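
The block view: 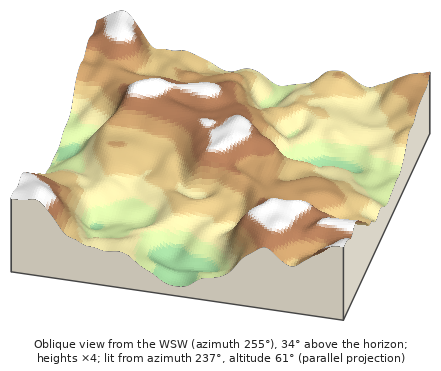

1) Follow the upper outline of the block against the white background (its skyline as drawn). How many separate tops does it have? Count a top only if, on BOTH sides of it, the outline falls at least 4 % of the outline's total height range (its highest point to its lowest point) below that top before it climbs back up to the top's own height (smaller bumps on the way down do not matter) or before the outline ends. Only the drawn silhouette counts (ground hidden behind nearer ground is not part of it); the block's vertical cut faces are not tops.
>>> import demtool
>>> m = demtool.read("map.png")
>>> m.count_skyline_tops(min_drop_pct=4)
2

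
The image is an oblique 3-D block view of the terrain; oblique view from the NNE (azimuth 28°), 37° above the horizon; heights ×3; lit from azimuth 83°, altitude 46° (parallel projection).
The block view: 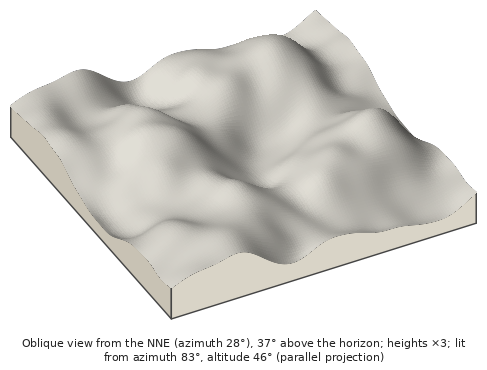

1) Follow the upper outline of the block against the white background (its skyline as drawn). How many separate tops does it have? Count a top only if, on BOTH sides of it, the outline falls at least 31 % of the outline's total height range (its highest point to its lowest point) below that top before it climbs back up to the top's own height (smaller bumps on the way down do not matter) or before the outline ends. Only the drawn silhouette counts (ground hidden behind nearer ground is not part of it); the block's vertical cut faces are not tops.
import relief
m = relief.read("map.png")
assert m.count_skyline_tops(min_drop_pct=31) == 1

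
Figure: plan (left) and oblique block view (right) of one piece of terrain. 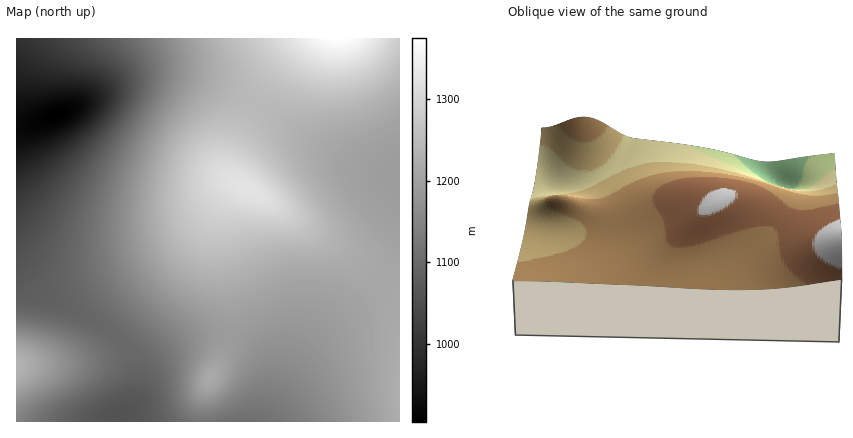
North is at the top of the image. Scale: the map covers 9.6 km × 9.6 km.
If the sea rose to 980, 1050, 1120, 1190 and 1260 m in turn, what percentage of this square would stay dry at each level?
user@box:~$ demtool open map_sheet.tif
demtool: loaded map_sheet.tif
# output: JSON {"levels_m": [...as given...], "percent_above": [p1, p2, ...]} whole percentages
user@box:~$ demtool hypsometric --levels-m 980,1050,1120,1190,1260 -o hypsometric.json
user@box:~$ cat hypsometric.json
{"levels_m": [980, 1050, 1120, 1190, 1260], "percent_above": [96, 90, 73, 51, 13]}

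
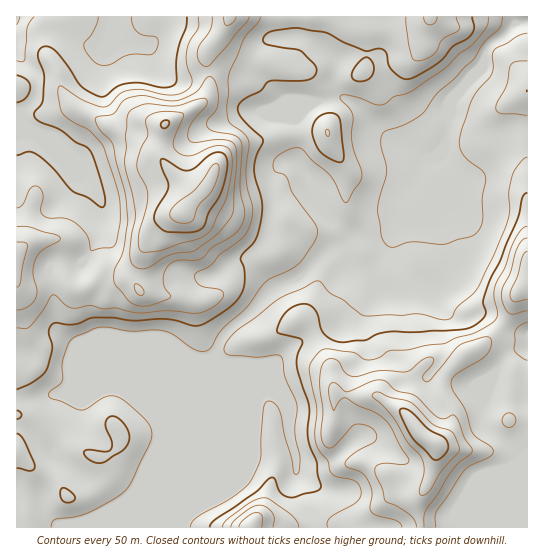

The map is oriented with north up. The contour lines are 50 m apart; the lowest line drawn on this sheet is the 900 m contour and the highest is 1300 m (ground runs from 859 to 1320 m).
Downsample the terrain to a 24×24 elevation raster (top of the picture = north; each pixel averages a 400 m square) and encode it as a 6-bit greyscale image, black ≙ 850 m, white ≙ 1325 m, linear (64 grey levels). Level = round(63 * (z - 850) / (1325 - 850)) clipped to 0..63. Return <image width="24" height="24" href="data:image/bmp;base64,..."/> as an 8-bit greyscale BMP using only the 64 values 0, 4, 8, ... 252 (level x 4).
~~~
<image width="24" height="24" href="data:image/bmp;base64,Qk12BgAAAAAAADYEAAAoAAAAGAAAABgAAAABAAgAAAAAAEACAAATCwAAEwsAAAABAAAAAAAAAAAAAAEBAQACAgIAAwMDAAQEBAAFBQUABgYGAAcHBwAICAgACQkJAAoKCgALCwsADAwMAA0NDQAODg4ADw8PABAQEAAREREAEhISABMTEwAUFBQAFRUVABYWFgAXFxcAGBgYABkZGQAaGhoAGxsbABwcHAAdHR0AHh4eAB8fHwAgICAAISEhACIiIgAjIyMAJCQkACUlJQAmJiYAJycnACgoKAApKSkAKioqACsrKwAsLCwALS0tAC4uLgAvLy8AMDAwADExMQAyMjIAMzMzADQ0NAA1NTUANjY2ADc3NwA4ODgAOTk5ADo6OgA7OzsAPDw8AD09PQA+Pj4APz8/AEBAQABBQUEAQkJCAENDQwBEREQARUVFAEZGRgBHR0cASEhIAElJSQBKSkoAS0tLAExMTABNTU0ATk5OAE9PTwBQUFAAUVFRAFJSUgBTU1MAVFRUAFVVVQBWVlYAV1dXAFhYWABZWVkAWlpaAFtbWwBcXFwAXV1dAF5eXgBfX18AYGBgAGFhYQBiYmIAY2NjAGRkZABlZWUAZmZmAGdnZwBoaGgAaWlpAGpqagBra2sAbGxsAG1tbQBubm4Ab29vAHBwcABxcXEAcnJyAHNzcwB0dHQAdXV1AHZ2dgB3d3cAeHh4AHl5eQB6enoAe3t7AHx8fAB9fX0Afn5+AH9/fwCAgIAAgYGBAIKCggCDg4MAhISEAIWFhQCGhoYAh4eHAIiIiACJiYkAioqKAIuLiwCMjIwAjY2NAI6OjgCPj48AkJCQAJGRkQCSkpIAk5OTAJSUlACVlZUAlpaWAJeXlwCYmJgAmZmZAJqamgCbm5sAnJycAJ2dnQCenp4An5+fAKCgoAChoaEAoqKiAKOjowCkpKQApaWlAKampgCnp6cAqKioAKmpqQCqqqoAq6urAKysrACtra0Arq6uAK+vrwCwsLAAsbGxALKysgCzs7MAtLS0ALW1tQC2trYAt7e3ALi4uAC5ubkAurq6ALu7uwC8vLwAvb29AL6+vgC/v78AwMDAAMHBwQDCwsIAw8PDAMTExADFxcUAxsbGAMfHxwDIyMgAycnJAMrKygDLy8sAzMzMAM3NzQDOzs4Az8/PANDQ0ADR0dEA0tLSANPT0wDU1NQA1dXVANbW1gDX19cA2NjYANnZ2QDa2toA29vbANzc3ADd3d0A3t7eAN/f3wDg4OAA4eHhAOLi4gDj4+MA5OTkAOXl5QDm5uYA5+fnAOjo6ADp6ekA6urqAOvr6wDs7OwA7e3tAO7u7gDv7+8A8PDwAPHx8QDy8vIA8/PzAPT09AD19fUA9vb2APf39wD4+PgA+fn5APr6+gD7+/sA/Pz8AP39/QD+/v4A////AEg8ODQ0NDQ0OFCInHhkaHB8iJyQeHh4eERAUEQ8NDQ0NDREZFRQWGB8oLCogHh4eExIREhIODQ0NDQ0QEQ8XHSMpKi8mHx4eFBERFBQRDQ0NDQ0ODxAcICMlKzYwJSAeExEQEhQSDQ0NDQ0ODhIjIiEmNTUtIR8gEw8ODxIODQ0NDQ0NDREjJicvMygmHh4gEw8NDQ0NDQ0NDQ0NDRQkJysqJiMhHB0eFhMNDQ0NDQ0NDQ0NDhciIB8gISEiIB0dFxUODQ0NDQ0ODQ8RERUZFxcZGhwfIx8aGxUTEBARERIUEA4QFRYTDxARERERFhwcIhsbGxwgIB4dGRENEBMQDQsKCgkLERsmJR0eHyEnJB8bGRUODAwNCwkICAgICxooJh0cHB8oKSMgGRQTEQ0LCQgICAcHCBEkJiIfGhopMTEtJBsTEw8LCQgGBwYHBwwcHhwaFhcmNDs5LSMVEg8LCwgGBgYGBgkUGhkVFBcnMjk8NCMUDwwKDQkGBgYGBgkRFxYTExorMjY5OSIRDQoMEAsGBQUGBgkPFBMTFB8sMzAwNSQSDQ0UEgkGBQUGCAkMExMVGiQqMS8mIxwTEREZEQgGBgYGCAoLExYcHiAoLS0oHxQPDw8TDwsKCAYFCAwOFBYaFBUbGRkhIBcTEREQDxEPDggFBgsRERYUDw4PDxQeHxgWFhUSEhQUFxIKBQgPDhQPDQ0NDRMgIxsVFBMRExQWGxwTCgYKDA8ODQ0NDhAaJSIYFRUWFxcYHCAbEwgDA=="/>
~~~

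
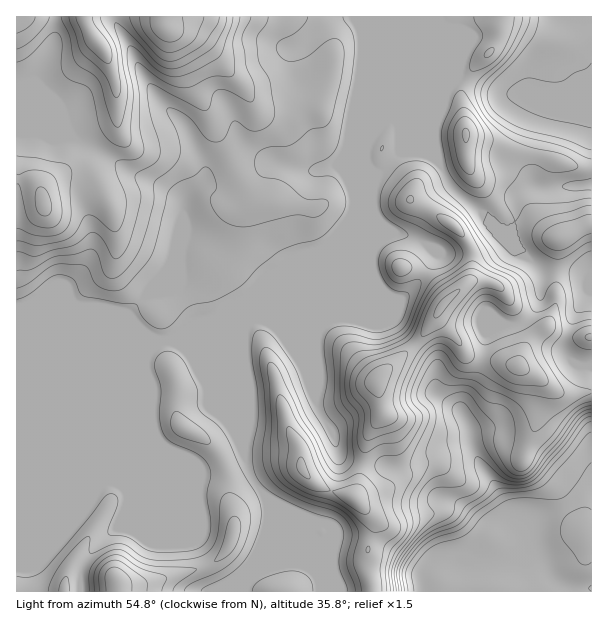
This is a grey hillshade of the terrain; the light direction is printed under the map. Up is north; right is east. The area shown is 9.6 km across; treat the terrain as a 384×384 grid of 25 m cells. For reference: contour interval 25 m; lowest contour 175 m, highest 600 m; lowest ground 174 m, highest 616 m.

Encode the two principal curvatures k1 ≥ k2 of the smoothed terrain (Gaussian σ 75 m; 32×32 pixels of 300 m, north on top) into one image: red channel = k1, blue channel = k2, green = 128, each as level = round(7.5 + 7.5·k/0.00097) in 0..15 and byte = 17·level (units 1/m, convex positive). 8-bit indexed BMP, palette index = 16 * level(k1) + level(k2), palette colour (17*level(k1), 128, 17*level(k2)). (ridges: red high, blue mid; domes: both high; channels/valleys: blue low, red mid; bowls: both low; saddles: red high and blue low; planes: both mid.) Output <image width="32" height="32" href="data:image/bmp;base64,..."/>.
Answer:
<image width="32" height="32" href="data:image/bmp;base64,Qk02CAAAAAAAADYEAAAoAAAAIAAAACAAAAABAAgAAAAAAAAEAAATCwAAEwsAAAABAAAAAAAAAIAAABGAAAAigAAAM4AAAESAAABVgAAAZoAAAHeAAACIgAAAmYAAAKqAAAC7gAAAzIAAAN2AAADugAAA/4AAAACAEQARgBEAIoARADOAEQBEgBEAVYARAGaAEQB3gBEAiIARAJmAEQCqgBEAu4ARAMyAEQDdgBEA7oARAP+AEQAAgCIAEYAiACKAIgAzgCIARIAiAFWAIgBmgCIAd4AiAIiAIgCZgCIAqoAiALuAIgDMgCIA3YAiAO6AIgD/gCIAAIAzABGAMwAigDMAM4AzAESAMwBVgDMAZoAzAHeAMwCIgDMAmYAzAKqAMwC7gDMAzIAzAN2AMwDugDMA/4AzAACARAARgEQAIoBEADOARABEgEQAVYBEAGaARAB3gEQAiIBEAJmARACqgEQAu4BEAMyARADdgEQA7oBEAP+ARAAAgFUAEYBVACKAVQAzgFUARIBVAFWAVQBmgFUAd4BVAIiAVQCZgFUAqoBVALuAVQDMgFUA3YBVAO6AVQD/gFUAAIBmABGAZgAigGYAM4BmAESAZgBVgGYAZoBmAHeAZgCIgGYAmYBmAKqAZgC7gGYAzIBmAN2AZgDugGYA/4BmAACAdwARgHcAIoB3ADOAdwBEgHcAVYB3AGaAdwB3gHcAiIB3AJmAdwCqgHcAu4B3AMyAdwDdgHcA7oB3AP+AdwAAgIgAEYCIACKAiAAzgIgARICIAFWAiABmgIgAd4CIAIiAiACZgIgAqoCIALuAiADMgIgA3YCIAO6AiAD/gIgAAICZABGAmQAigJkAM4CZAESAmQBVgJkAZoCZAHeAmQCIgJkAmYCZAKqAmQC7gJkAzICZAN2AmQDugJkA/4CZAACAqgARgKoAIoCqADOAqgBEgKoAVYCqAGaAqgB3gKoAiICqAJmAqgCqgKoAu4CqAMyAqgDdgKoA7oCqAP+AqgAAgLsAEYC7ACKAuwAzgLsARIC7AFWAuwBmgLsAd4C7AIiAuwCZgLsAqoC7ALuAuwDMgLsA3YC7AO6AuwD/gLsAAIDMABGAzAAigMwAM4DMAESAzABVgMwAZoDMAHeAzACIgMwAmYDMAKqAzAC7gMwAzIDMAN2AzADugMwA/4DMAACA3QARgN0AIoDdADOA3QBEgN0AVYDdAGaA3QB3gN0AiIDdAJmA3QCqgN0Au4DdAMyA3QDdgN0A7oDdAP+A3QAAgO4AEYDuACKA7gAzgO4ARIDuAFWA7gBmgO4Ad4DuAIiA7gCZgO4AqoDuALuA7gDMgO4A3YDuAO6A7gD/gO4AAID/ABGA/wAigP8AM4D/AESA/wBVgP8AZoD/AHeA/wCIgP8AmYD/AKqA/wC7gP8AzID/AN2A/wDugP8A/4D/AJaV2IC26bjHxaODg4aWqKiGdnL3+IByiIeHiIeHh4aFdnS3s8T8p5W25vbXg4aGhoeFtuf0UGCGd3eHh4d2h5h3h4PHkMSSY3Nzc/e3hIeHh4WU6OXWYGCEhoiHh4aImId3hpTGc4V3d3dzx9iDh3eHdGHUyfr0tLSChod3hoiYh4d3dqaWh3eHh4S3yJR2g4BxxfenlZTX14RydHV2hpeHh3d3hpeHh4eHhbeXg5Gk6PT5uKamZGSm2aOAkJSGhoeHh4eHh4d3d3d1poWStur4kpS1dba2preVsPn5kHR3d4eHh4eHd4eHdIW3dJSX6NdgkdRkpYSYl4G1yPmkgXWHh4eHh4eHh5TH2JaFg6f3tnCU+Ia3hIWGgqeG1/ilcYeHh3eHh4eFt8iGhXdy1/ZxcmPW6unYpYNzlXWnx+ZAh4eHh3eHh4WnlnV3d3L4tnGjprXmpHOiUoWWdZWW6POHh4eHh3d3daeXhod3gveEdHK529imU5OVlZaot+fGtoeHh4eHh4eGuIZ3h4a1+IN2g8bJ+ed0YcjFxtrZp2J0d3eHh4d3h4aWhod3hsalhYal17Sl9vRw98SVqMaDcraHd4d3h3eHhod3d4eHpYWHh6SkcmBx9tbVY3WDtfnB+YeHh4d3hoaYmIeHh4eHh4eHh4Z3d2DH+aVRc8Wx1pOClIV3hZWWlYaHh4eHhod3d4eHd4eFcJD5+KO0+YOUx3SnhGR1p7iGhYeHiIiIdneHd3eHhrPpwKLn+PfXo4S0dYWmdZSFyJiGhYeIh4eHd3eHh4eGxeqlUnDzc3GBk6RkhaenpnTHmIeFd4eHh4eHh4aGh4eEkoFx5PaBdaTa6qWkusiVhciHh3V2h4iIh4eHmIaGh4ODpff5gXSGlae46JTZp4SnuZeIdXWYh4eYmJeoqYWGtOvn1pGApYWWhoWnpcmWhaeYhoV2dYaHh4eYh4aXhYeTyNlzgNe2hXWDcoGml6aXmIWEhpeXdoeXdoaFdYWHh4WUxpDG94SGhqfI13aFhoaFlcinl4aGl4d2doiHh4eHmIaFgujXc7fH2LiFd4d3hobIpoaHhJeXhpeXh4eXhYeHh4eS6vrUpoWEhHV3d3d3heeWdXR0t4aGqJaXmKh0d4eHh4Pm52JzdXaHh3eHhnZ1+KZyhKaWdaenhoaHuISHd3d3h8XDQnZ3h4eHhoaWhnX3k4C2loaWx5eGhoe3hYd3h4eHhtRyc3eHh4eVhZWmt/dwlciXhraXdnaGl7iWhneHh3eH1vmSdIeHh6h0Yqf5tIC4yqmopXV2dnWFqKaGh4d3d3d098eDloeHqLah6MWAtcm4mKi5lJaWmIaWhYeHh4eHh4anyKWFd4c="/>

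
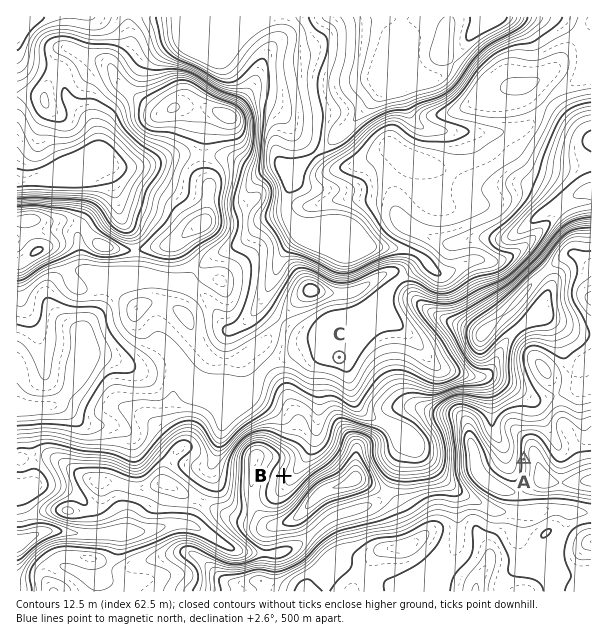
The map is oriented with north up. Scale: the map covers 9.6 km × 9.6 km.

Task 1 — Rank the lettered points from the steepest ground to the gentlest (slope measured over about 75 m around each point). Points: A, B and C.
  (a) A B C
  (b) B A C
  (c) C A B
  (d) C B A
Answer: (a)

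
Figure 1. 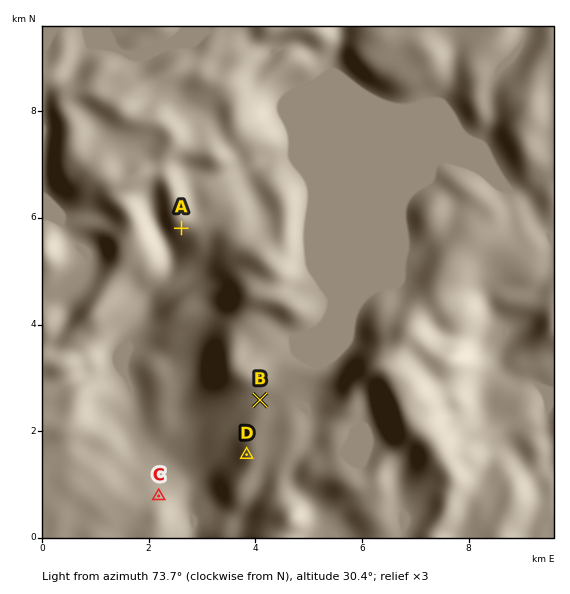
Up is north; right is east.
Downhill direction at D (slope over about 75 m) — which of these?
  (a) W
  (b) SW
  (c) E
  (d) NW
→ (a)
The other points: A S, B S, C NE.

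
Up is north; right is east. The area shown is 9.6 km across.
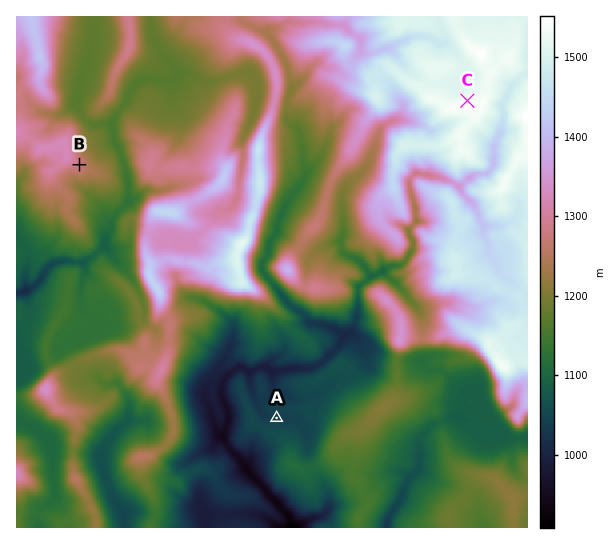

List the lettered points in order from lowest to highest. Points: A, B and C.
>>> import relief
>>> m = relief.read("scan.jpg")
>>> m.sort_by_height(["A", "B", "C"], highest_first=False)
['A', 'B', 'C']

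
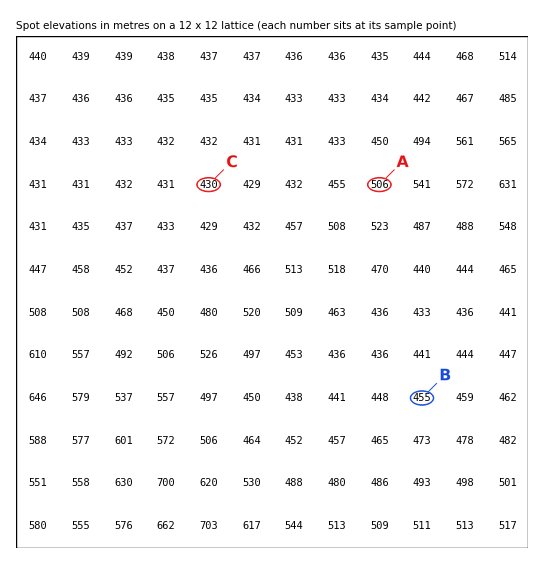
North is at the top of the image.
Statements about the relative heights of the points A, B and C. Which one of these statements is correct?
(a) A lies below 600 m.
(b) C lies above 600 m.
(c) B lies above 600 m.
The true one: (a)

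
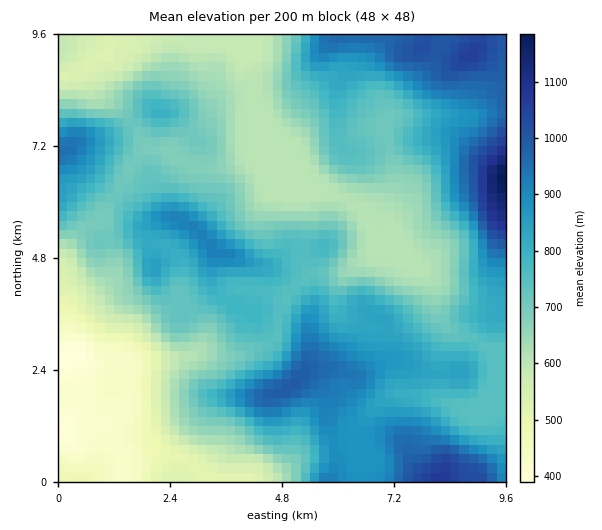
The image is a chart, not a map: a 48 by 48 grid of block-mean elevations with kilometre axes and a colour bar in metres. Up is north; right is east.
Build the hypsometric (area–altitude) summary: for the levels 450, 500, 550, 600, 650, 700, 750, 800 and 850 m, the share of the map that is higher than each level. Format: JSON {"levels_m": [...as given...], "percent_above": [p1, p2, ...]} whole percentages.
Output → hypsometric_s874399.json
{"levels_m": [450, 500, 550, 600, 650, 700, 750, 800, 850], "percent_above": [95, 92, 89, 84, 70, 60, 46, 34, 23]}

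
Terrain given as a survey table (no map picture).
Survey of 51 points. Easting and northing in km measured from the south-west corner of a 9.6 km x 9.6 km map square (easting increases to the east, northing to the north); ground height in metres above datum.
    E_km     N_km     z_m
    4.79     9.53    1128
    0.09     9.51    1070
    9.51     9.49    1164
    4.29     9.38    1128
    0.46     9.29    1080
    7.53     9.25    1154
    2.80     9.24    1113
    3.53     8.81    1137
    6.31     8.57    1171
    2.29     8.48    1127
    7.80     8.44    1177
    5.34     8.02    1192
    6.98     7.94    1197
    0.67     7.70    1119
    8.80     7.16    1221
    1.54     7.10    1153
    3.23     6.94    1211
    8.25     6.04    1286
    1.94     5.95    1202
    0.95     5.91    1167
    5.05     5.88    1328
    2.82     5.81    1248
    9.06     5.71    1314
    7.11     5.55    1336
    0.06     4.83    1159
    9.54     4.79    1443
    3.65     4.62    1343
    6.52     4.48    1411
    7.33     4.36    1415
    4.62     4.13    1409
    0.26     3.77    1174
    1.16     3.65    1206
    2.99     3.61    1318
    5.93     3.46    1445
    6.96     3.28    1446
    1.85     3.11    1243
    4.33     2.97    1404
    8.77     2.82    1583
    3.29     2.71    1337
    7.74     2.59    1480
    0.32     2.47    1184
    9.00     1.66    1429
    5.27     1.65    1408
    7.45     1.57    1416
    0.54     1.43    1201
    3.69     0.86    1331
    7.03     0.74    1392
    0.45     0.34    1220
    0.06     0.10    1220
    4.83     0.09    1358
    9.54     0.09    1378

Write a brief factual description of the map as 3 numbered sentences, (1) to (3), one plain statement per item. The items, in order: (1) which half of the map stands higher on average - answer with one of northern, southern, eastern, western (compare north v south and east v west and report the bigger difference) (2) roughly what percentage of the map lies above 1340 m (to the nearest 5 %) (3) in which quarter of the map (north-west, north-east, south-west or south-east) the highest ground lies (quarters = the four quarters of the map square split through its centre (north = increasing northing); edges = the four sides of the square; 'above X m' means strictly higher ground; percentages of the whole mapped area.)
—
(1) Taken as a whole, the southern half is higher than the northern.
(2) Ground above 1340 m makes up about 35 % of the sheet.
(3) The highest point lies in the south-east quarter of the map.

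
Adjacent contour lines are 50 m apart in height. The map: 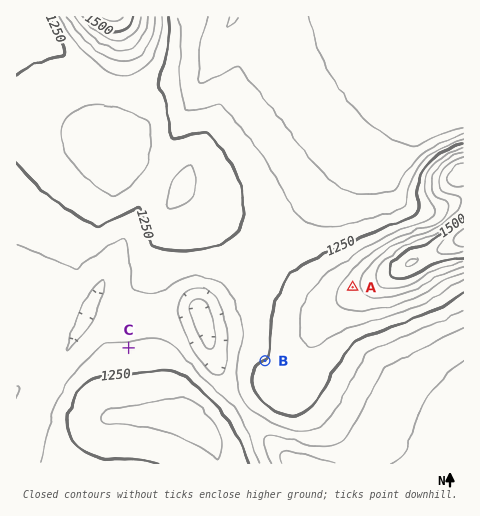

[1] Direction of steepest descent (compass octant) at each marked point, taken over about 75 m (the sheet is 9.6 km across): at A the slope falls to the W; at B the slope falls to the NW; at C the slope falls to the N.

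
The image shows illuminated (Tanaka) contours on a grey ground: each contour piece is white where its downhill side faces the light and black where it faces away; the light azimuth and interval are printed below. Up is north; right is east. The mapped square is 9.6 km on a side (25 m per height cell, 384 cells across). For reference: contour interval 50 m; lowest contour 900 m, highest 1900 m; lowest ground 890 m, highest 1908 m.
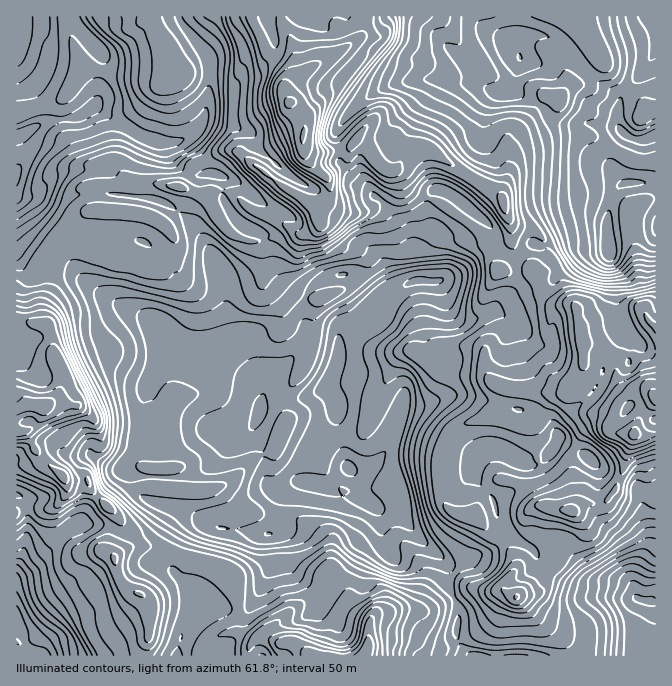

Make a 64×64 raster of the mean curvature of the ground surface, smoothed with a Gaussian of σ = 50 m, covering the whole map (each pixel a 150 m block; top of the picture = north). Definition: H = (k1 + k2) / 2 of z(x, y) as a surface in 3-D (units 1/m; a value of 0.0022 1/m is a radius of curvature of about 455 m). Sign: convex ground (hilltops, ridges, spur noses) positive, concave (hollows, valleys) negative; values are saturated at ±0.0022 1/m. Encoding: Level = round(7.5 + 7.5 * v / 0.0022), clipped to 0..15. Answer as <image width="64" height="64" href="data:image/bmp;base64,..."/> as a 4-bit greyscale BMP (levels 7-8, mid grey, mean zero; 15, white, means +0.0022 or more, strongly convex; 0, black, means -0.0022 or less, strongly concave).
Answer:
<image width="64" height="64" href="data:image/bmp;base64,Qk12CAAAAAAAAHYAAAAoAAAAQAAAAEAAAAABAAQAAAAAAAAIAAATCwAAEwsAABAAAAAAAAAAAAAAABEREQAiIiIAMzMzAERERABVVVUAZmZmAHd3dwCIiIgAmZmZAKqqqgC7u7sAzMzMAN3d3QDu7u4A////AIhEeFinaKx0SalTrSjIzJhE34Zkh5pVeYd3iJiJqFZ3hmZkfJhmz4U3q4R/rP/ZZAGfeJaIZmu7qZmqqImoVWdkZka7h3aPhjV6u3n3aJVFIp9XVXlyOpmoeJmYiblleEaIeaiHdo+GVGZ4U5yjBEhUr3l1i5QHiXZomIiKuneZWJmJh2d3jqZ0ZlaDV85zSIaP7ci9tgV3aKlnh4mpZod5qYiIZpq+p3R3aLRFi7dGl0nMuaq1R5mv+5hkRVQyI3mpiJhWzvyXZHd5tUaHiHWJQ6uHiVC8z/z8u2Voh3NmZ4iHh0j4d2ZlZou4RnVZl4qKyGioVNuJ6lh6ZERWY3hWaKlkPMI1VHiJzclkZWrMqZljE3hzdCNvlGrIVURDeWmHqpifw0VmnN3LqZqYeL64djE4qDN0Q0q1WauIhlRpV5aMrP7ZiKu7qpiHeql2nYNGRIuBKZQji4Rol6qYd1c0l1h62WiZqodmVVMiNFVqhHhXuBOoVYuFNohlnMl4ZTKHUzNVaKmYZCEjRDNFZ4ynl2mCOYVoy0OWZTSbh4hlc6hTMifcl2ZlRGiZmHmqqoeXV1Jpit3XN9h2a8dZd2en77MSz+llREVneJqpmphmZmRXY3rfyrRH3d3/15uHaDRG+jT/dBE1Z4d3eIZWZmVmVXhii+dYs1Z8+4uavpZII0Cvb3VUe8ze/bl1RWZmZpmImDSLxlhlhlVXdphf4Td4h/6PQjV3ZWZ5vLZHdEVpl3iHJpu3dlzLqYZ5mDnxSLu++o8wFoiJl0NpykeGZ5kxWIVIm8d1W7hDSImUE/dIaMtUNEQnmImqhlabiad4qTN3dHmb13ZnZFdTrEAUuUUdw0Yi60Z3d3iHdmiKtmeJZ5djeZrHdmZVd3NbIUR9hngzq1HbVXeJhmZ3VmnIZniJuWNZmclnVFZ4lQWFq6/s/2M2aPhlZoiGVnh1aMp2d3i6dCiZvpd3iqqjBpn/v+sAuXVO93VneIZWeYVHvJh2Z6uVF4ibzcqqmrRpiLo4oLr9vP63dWd4iHZ4lkaaqXZWmqcVdWeIqXU0VIiLnGNmrO26+XdkZ4mZmYeHV5ZWdlaKqCOFM0VlVmeKylN8tFy4R7fHZlRniImZmGdmmmNHd3mpMplkRXvcyqq5gzm7nWQjnZZWZVaIiIiId3Rr1zWHZ5kymph4zbmIeauWJ4rcVlbtdVZ3ZXh3Z4d4dljcVHhleVWqmGfKdlWIWrkoYIdHe/lUV5mGd2Z4h3d3ZZ2DV3eKmsl1VthXd4VH2UeRhVaP50RomoZmeIiIh4iFbJRHiKzfpnd32Vd3dEfYipg0U0ymRXiahVeIiId3eadspEiHiZuZu6rKZnV1StinRCRmjqZGeJhlV3d3ZlRYuWujSHVFeYh2VpqGU6hLuYRDar7ftld3dmRWd3d3ZlaYR4M3ZVR6mGRFV3VVlzuqd0XOh7yGl3ZVVEZ4iIeJmHhopkZWdnmYU2qDV3aZfbl5WftWqHiGVVVWeImYdoq5h3ntl1NXaZhka+dXd4nf3Zmd/kaJh1VVVniZqqhmirmHVp39lSRGh2VY2lVolYy7mZd5Y1eERVZoq7q5l1Z5mIdUM1nJUzASEkWdl2mjeGZmZXV4ZpVXi7u6mKh1RXeHd3UyAXuWZDQhI2/4fLmnVUNKtmqmiJuqqJdnqGM2eIdotmeIiYm6mHVTfJR8nLVFEEqmaMpniHd3hmi5UTiZhlm3hnqmabu7qaqmSHRcckgQaYSHnJZmZnZVa8dCfNynW+u3QTaHdWiaqJp8YZxlijGahIeKyYiHZVWehUXecyR9q/2UNYh2h1Zpsz6Y6VeZMqqVh3iah3ZnnPpWWvUVnLML+sqneGZ2Wbogr5iWZ4cyupZ3V5q83v/8dFVekZ62AGu4y9yGd1Wsghb+VnVneGK7qEU2mHiGUyECNas29yJZ/8ymUza5abYSevxWdmd5g6vMeVSchlVmZp3+zZtwOP+gHmRQSLpSISjd7GZ3dnmVV3hqpGq8uYm87+Q2MBSv8gLPQkKsqlElr/ucd4h2eIYyI0e5d2VnmYiFaEATffwAjftFJ//aho39hFuneHZndnmZZYqrzMu6mGSf+VbfkBr/cBov1ZmJ36REapiIdmZmm7qVZndnm7l1NEZ77/UUaf3Kjmtliq3oQ0WImYh2Zni7iWd4mGVolhAiEUispUiI/UBvxliJvJdUVpmZiYZ5qmICEVmpiIdRN3hzBGgzJ4juUAr6WKeIiIhoqql4dnmVBZO1IjI3hkeYeIgyamdGqa+TA8+mh3eIiIi8umVjNoU9/M25lzI3mYeId0F7eIbsrcYgTPt1ZniHZoqYRthohTm7d5q7hDVoibqHQWtXie7Gq2MTrJd3iIdkNEWK+UWHOZiGaKqWRGm9u6lhe1eL+oVJtkMTV4d3ZlMyasvKmpVHmYlXmph3iqqZ3HJrVVn6d1SbVVQyNEZ2eZaalXumWYRYWHaJmYZomYetgWqFZaurp1ulV4iIiHe7lkZUiTS9pTVmlXmpY1iJmJpSR6S2WorMlspUVomHWbllJmekSdyXVXaWeqYSV4mZpkRFpeY6eazreqZFiFR6l1VJmmOLuod2dpaMgCeHiZqDRUeG5Ux3dp7Z7HeGN5h2VViFR7qZd3dnhasjrMqIqUNnWmu0m2VENaq/ZWRqhmVVVEWLqJhmd1hmtzq4iZqlNphbf3THZmmlmlx0d5l2Z4d3ial4qGZn"/>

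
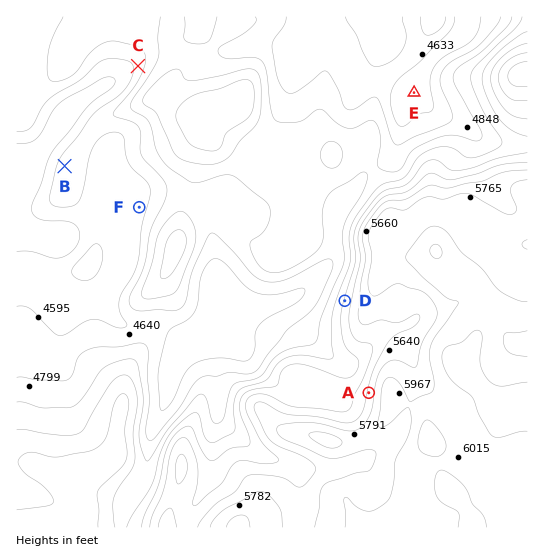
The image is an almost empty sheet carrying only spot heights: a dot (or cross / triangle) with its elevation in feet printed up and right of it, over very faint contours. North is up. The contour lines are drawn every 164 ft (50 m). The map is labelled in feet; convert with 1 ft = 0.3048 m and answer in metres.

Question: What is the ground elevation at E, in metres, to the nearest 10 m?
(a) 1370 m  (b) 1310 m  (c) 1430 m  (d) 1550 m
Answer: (a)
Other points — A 1710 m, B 1430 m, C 1420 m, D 1610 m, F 1380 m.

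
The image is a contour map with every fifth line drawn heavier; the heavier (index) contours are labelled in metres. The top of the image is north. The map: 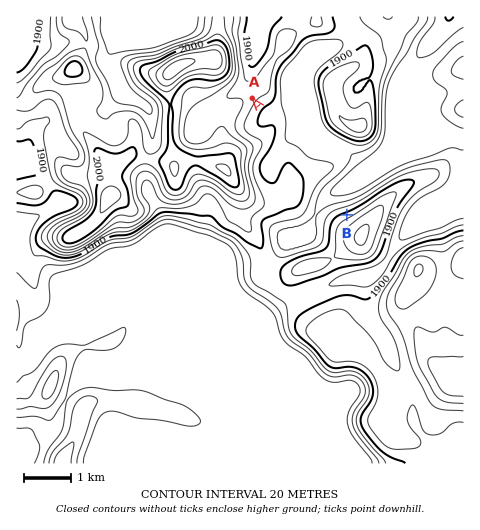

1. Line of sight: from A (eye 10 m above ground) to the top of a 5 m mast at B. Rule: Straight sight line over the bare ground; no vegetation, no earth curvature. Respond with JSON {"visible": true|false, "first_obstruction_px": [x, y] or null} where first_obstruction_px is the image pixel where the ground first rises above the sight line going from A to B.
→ {"visible": true, "first_obstruction_px": null}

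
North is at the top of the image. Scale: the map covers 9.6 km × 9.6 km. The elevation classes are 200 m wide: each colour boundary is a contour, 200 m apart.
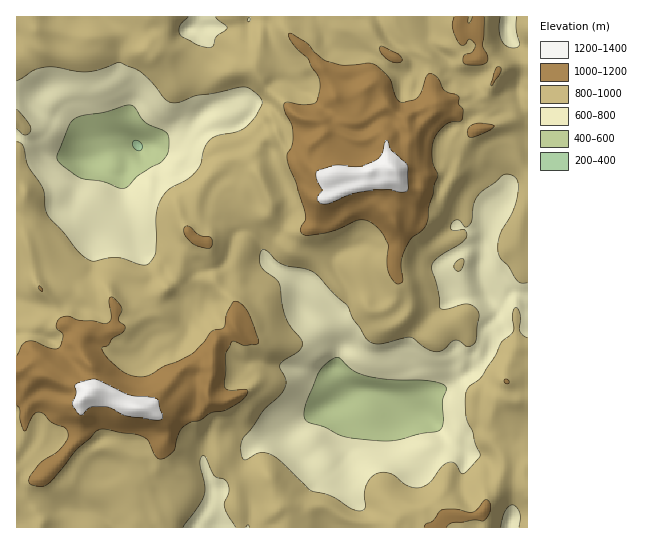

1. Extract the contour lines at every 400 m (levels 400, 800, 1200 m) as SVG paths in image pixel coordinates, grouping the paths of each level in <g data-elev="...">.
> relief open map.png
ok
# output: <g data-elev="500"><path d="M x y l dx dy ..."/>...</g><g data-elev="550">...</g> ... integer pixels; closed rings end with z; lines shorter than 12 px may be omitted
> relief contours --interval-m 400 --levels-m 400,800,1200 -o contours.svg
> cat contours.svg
<g data-elev="400"><path d="M137 150l-5-5 1-3 2-2 5 2 2 4-1 4z"/></g><g data-elev="800"><path d="M183 527l16-21 5-11 1-10-5-22 1-5 2-3 3 3 8 17 3 3 7 1 4 4 1 8-5 15 3 8 9 13"/><path d="M501 527l4-15 4-6 4-1 4 2 3 6-1 14"/><path d="M527 338l-4-3-3-4 0-16-2-6-3-2-3 8 1 16-11 11-7 14-13 21-12 9-4 5-1 11 1 16 7 13 2 12 5 12-17 19-2-1-6-10-6-1-7 4-13 17-7 4-5 1-11-3-15-11-6-2-7 1-7 5-5 8-2 8 1 15-7 2-8-3-19-12-21-6-28-28-11-7-10-2-15 7-3-1-1-2-1-11 2-8 10-11 11-17 15-14 6-9 1-8-6-10 0-4 4-4 15-10 3-6-1-6-11-13-5-9-6-34-4-5-11-8-3-4-2-8 3-8 5 1 9 10 6 3 25 5 10 6 16 17 14 14 6 13 13 19 5 5 11 1 28-7 4 2 12 9 8 3 8 0 9-9 4-2 4 1 7 5 4 0 4-2 2-5 3-22-1-6-5-5-6-2-20 5-6 0-4-22-5-21 6-9 21-13 7-6 1-4-2-4-14 0 0-4 2-4 5-2 7 7 4-1 3-5 2-18 4-8 24-20 7-1 5 2 3 3 1 6 0 8-5 18-13 24-2 17 3 7 7 7 9 14 4 3 6 0"/><path d="M458 271l3-1 2-4 0-7-4 0-5 6 0 4z"/><path d="M17 129l8 6 4-1 2-4-3-8-11-13"/><path d="M17 81l16-10 10-4 11 0 23 4 10 1 12-2 20-8 22 10 12 11 12 16 5 3 8 1 19-8 46-8 6 1 6 5 6 5 1 4-7 15-10 11-10 4-18 4-7 4-5 7-4 16-5 8-9 8-17 10-7 6-4 8-3 11-1 40-5 8-4 3-7-1-21-6-25 3-12-7-33-39-3-6-2-20-15-23-5-20-2-3-4-1"/><path d="M215 17l11 9 1 3-10 7-4 10-4 2-12-3-16-10-2-4 1-5 8-9"/><path d="M516 17l0 12 3 16-1 2-4 1-8-2-5-7-2-10 1-12"/></g><g data-elev="1200"><path d="M150 419l9 1 3-2-4-17-1-3-28-3-34-16-16 3-4 4 1 7-4 12 7 10 4-1 4-5 4-2 14 0 5 1 16 8z"/><path d="M321 203l8 1 21-10 24-4 32 2 2-5-1-22-16-15-4-10-2 3-4 12-8 7-14 5-22-2-18 5-3 3 0 4 6 13-4 6-1 3z"/></g>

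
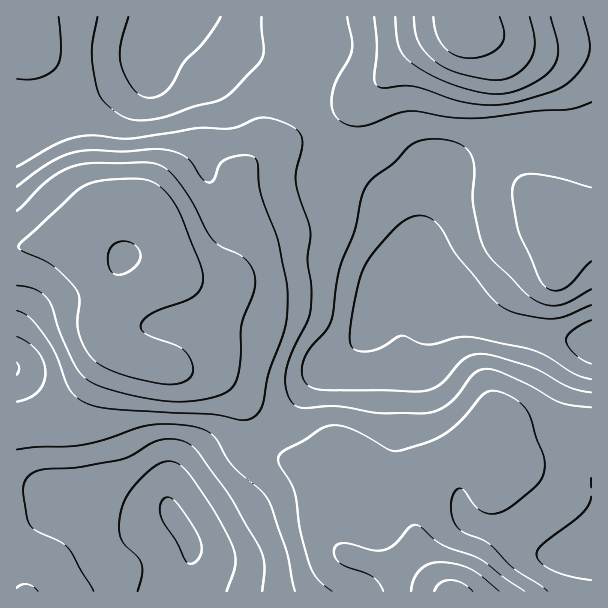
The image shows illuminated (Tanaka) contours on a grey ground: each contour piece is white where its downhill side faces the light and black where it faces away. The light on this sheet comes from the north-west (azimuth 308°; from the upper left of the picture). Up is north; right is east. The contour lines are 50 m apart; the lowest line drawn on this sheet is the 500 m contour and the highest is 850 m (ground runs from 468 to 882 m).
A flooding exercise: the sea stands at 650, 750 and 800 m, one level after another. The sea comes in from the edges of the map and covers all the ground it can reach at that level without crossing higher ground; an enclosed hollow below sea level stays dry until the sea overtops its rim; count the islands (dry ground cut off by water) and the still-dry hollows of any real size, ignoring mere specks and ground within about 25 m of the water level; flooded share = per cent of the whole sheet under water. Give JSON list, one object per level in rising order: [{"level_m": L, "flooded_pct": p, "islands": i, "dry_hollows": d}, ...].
[{"level_m": 650, "flooded_pct": 46, "islands": 0, "dry_hollows": 0}, {"level_m": 750, "flooded_pct": 82, "islands": 0, "dry_hollows": 0}, {"level_m": 800, "flooded_pct": 91, "islands": 0, "dry_hollows": 0}]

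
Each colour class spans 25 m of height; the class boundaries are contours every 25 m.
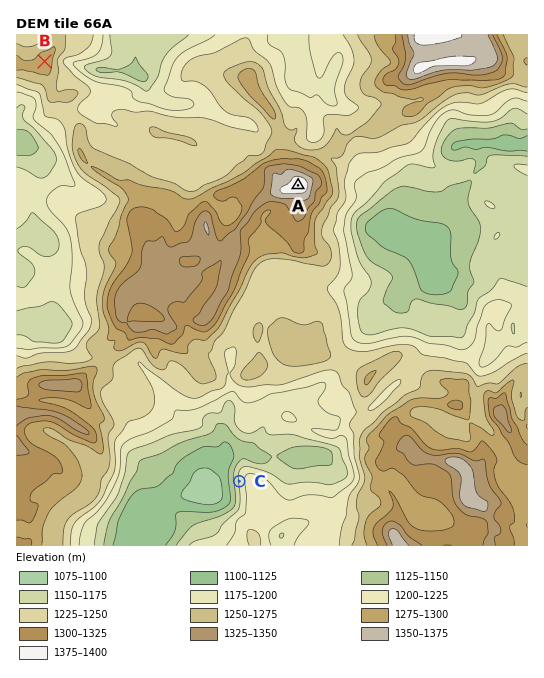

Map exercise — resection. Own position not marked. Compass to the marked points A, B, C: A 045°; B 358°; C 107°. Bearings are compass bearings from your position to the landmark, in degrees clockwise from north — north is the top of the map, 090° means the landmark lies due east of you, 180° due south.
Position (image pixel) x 57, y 426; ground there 1295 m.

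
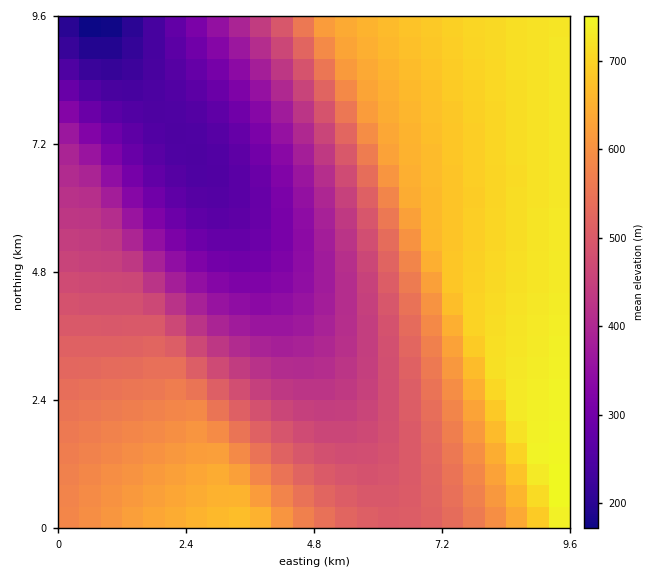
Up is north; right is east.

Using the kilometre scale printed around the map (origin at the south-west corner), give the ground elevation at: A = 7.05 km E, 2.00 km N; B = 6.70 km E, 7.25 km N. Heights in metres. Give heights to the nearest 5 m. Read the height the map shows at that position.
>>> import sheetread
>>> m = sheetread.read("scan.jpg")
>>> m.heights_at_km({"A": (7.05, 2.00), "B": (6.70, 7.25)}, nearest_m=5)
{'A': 540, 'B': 655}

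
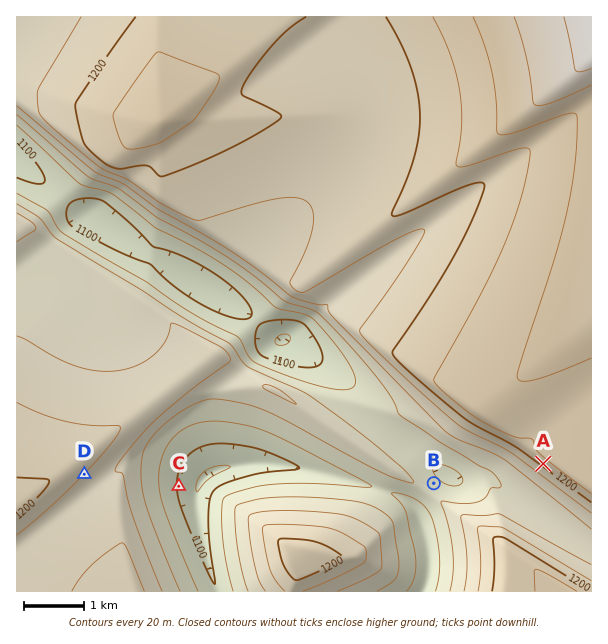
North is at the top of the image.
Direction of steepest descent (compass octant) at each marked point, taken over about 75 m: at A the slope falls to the SW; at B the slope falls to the NE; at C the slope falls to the E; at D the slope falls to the SE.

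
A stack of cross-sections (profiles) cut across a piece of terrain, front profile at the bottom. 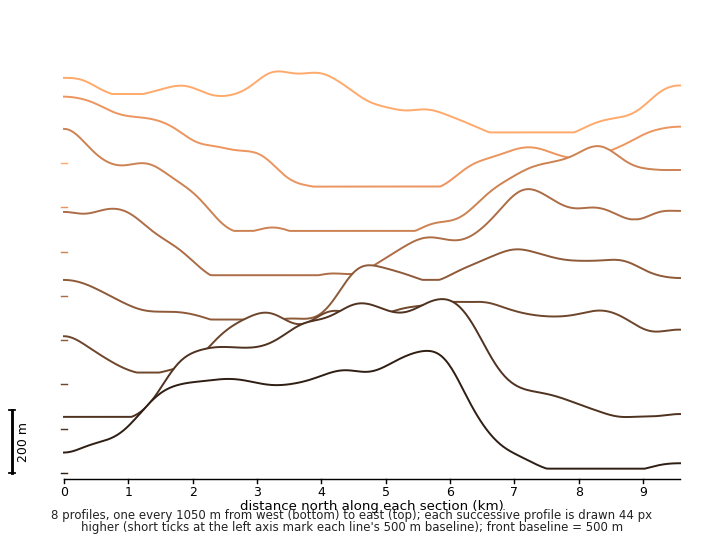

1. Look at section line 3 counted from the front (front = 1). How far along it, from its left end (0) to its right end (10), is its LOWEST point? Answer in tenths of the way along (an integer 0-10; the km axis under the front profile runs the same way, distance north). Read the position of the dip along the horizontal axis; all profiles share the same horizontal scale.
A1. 1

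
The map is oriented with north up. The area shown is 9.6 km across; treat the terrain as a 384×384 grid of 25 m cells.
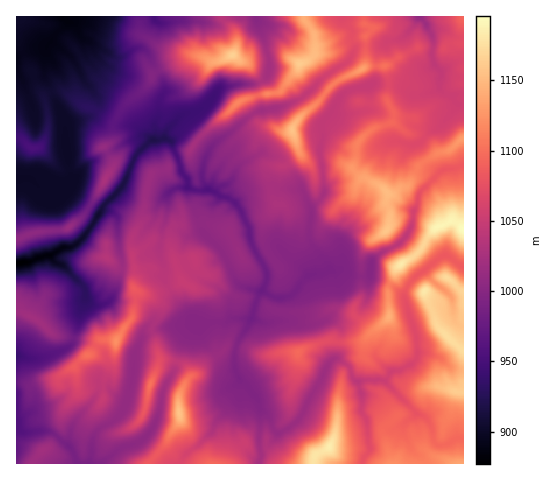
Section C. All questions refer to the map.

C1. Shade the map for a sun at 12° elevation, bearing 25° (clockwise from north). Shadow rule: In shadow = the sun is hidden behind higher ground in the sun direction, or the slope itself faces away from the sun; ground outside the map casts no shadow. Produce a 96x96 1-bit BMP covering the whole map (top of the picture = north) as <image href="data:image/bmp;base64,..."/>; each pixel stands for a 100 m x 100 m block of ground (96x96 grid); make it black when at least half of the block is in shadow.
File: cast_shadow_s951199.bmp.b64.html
<image width="96" height="96" href="data:image/bmp;base64,Qk2+BAAAAAAAAD4AAAAoAAAAYAAAAGAAAAABAAEAAAAAAIAEAAATCwAAEwsAAAIAAAAAAAAA////AAAAAAAAAAAAAAAAAAAAAAAAAAAAAAAAAAAAAAAAAAAAAAAAAAAAAAAAAAAAAAAAAAAAAAAAAAAAAAAAAAAAAAAAAAAAAAAAAAAAAAAAAAAAAAAAAAAAAAAAAAAAAAAAAAAAAAAAAAAAAAAAAAAAAAAAAAAAQAAAAAAAAAAAAAAAQAAAAAAAAAAAAAAAAAAAAAAAAAAAAAAAAAAAAAAAAAAAAAAAAAAAAAAAAAAAAAAAAAAAAAAAAAAAAAAAAAAAAAAAAAAAAAAAAAAAAAAAAAAAAAAAAAAAAAAAAAAAAAAAAAAAAAAAAAAAAAAAAAAAAAAAAAAAAAAAAAAAAAAAAAAAAAAAAAAAAAEAAAAAAAAAAAAAAAAAAAAAAAAAAAAAAAAAABgAAAAAAAAAAAAAABgAAAAAAAAAAAAAAPADAAAAAAAAAAAAAPAAAAAAAAAAAAAAAeAAAAAAAAAAAAAAAcAAAAAAAAAAAAAAAYAAAAAAAAAAAAAAA4AAAAAAAAAAAAAABwAAAAAAAAAAAAAABwAAAAAAAAAAAAAADwAAAAAAAAAAAAAADgAAAAAAAAAAAAAADgAAAAAAAAAAAAAABAAAAAAAAAAAAAAAAAgAAAAAAAAAAAAAgDgABgAAAAAAAAAHgCAADgAAAAAAAAAHgAAADgAAAAAAAAAHAAAAAAAAAAAAAAAzAADAAAAAAAAAAAB4AADgAAAAAAAAAAB8AAbfwAAAAAAAAAB+AAcf4AAAAAAAAAD/AA8f8AAAAAAAAAD/gA8H8AAAAAAAAADDAA4AcAAAAAAAAAAAAAAAAAAAAAAAAAAAAAAAAAAAAAAAADAAAAAAAAAAAAAAACAAAAAAAAAAAAAAAAAAAAAAAAAAAAAAAAAAAAAAAAAAAAAAAAAAAAAAAAAAAAAAAAAAAAAAAAAAAAAAAAAAAAAAAAAAAAAAAAAAAAAAAAAAAgAAAAAAAAAAAAAAAAAAAAAAAAAAAAAACAAACAAAAAAAAAAACAAAHAAAAAAAAAAAGAAAPAAAAAAAAYAAGAAAOAAAAAAAAcAAEAAAeAAAAAAAAMAAEAAB8AAAAAAAAAAAAAAB8AAAAAAAAAAAAAAD8AAAAAAAAAAAAAAD4AAAAAAAAAAAAAADwAAAAAAAAAAAABADAAAAAAAAAAAAABgAAAAAAAAAAAAAABwAAAAAAAAAAAAAAAQAAAAAAAAAAAAAAAAeAAAAAAAAAAAAAAB/gAAAAAAAAAAABoA/wAAAAAAAAAAAB/APwAAAAAAAAAAAB/wAEAAAAAAAAAAAA/+AAAcAAAAAAAAAAf/gAAfAAAAAAAAAQP/wAAHgAAAAAAAAAH/gAABkAAAAAAAAAD/AwAAEAAAAAAAAAh8B4AAAAAAAAAAAAAAAwAAAAAAAAAAAAAAAAAAAAAAAAAAAAAAAAAAAAAAAAAAAAAAAAAAAAAAAAAAAAAAAAAAAAAAAAAAAAAAAAAAAAAAAAAAAAAAAHAAAAAAAAAAAAAAAPAAAAAAAAAAAAAAA+AAAAAAAAAAAAAAAYAAAAAA="/>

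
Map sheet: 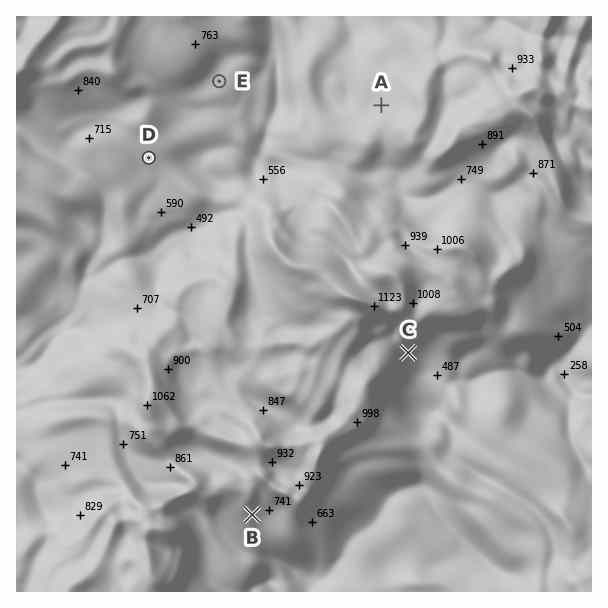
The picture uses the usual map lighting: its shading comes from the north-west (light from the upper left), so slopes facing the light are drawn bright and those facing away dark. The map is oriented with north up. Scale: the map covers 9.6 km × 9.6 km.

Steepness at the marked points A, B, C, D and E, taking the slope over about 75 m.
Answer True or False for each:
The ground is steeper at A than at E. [True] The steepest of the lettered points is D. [False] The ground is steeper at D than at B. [False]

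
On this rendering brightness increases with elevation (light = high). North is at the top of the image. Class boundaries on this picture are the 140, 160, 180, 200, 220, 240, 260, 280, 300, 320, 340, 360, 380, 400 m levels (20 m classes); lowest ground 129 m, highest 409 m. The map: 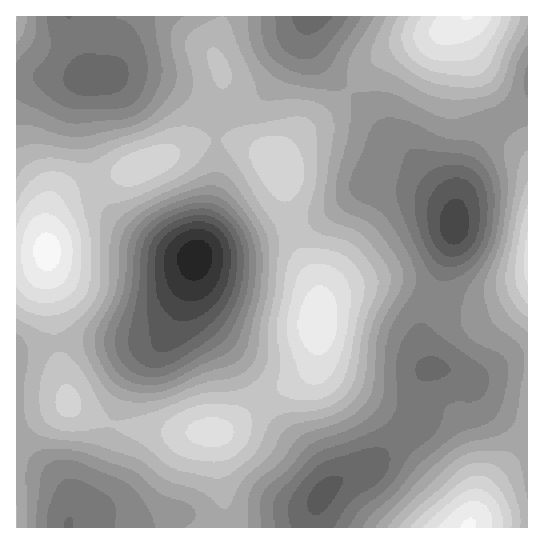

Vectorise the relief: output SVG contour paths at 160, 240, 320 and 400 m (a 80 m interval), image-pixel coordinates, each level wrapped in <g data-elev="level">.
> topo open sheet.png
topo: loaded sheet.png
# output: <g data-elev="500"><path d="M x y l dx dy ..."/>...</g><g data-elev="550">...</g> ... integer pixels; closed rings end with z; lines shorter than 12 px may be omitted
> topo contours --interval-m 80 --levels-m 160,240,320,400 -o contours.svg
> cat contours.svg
<g data-elev="160"><path d="M185 301l-11-7-6-9-4-18 2-16 5-10 10-7 13-5 12 1 9 6 6 10 2 13-2 15-6 12-8 9-10 6z"/></g><g data-elev="240"><path d="M46 527l2-17 7-19 7-10 8-3 7 1 10 4 16 10 8 6 5 11-1 17"/><path d="M275 527l-2-20 3-10 34-38 13-9 27-9 27-12 8-4 6-7 5-8 2-8-2-35 3-19 4-9 7-10 7-5 6-2 61 45 5 10-1 12-5 7-6 5-22 1-8 4-3 4-4 15-4 8-25 21-20 30-8 9-22 16-12 18"/><path d="M145 377l-11-4-9-7-7-11-3-12 2-13 13-39 4-40 3-12 5-8 7-7 20-13 28-8 9-1 9 2 11 7 10 10 8 12 4 12 2 14-1 20-3 16-6 16-11 24-12 12-47 26-13 4z"/><path d="M439 281l-8-6-10-17-15-35-9-24 0-13 6-27 3-6 7-4 46 5 12 3 7 4 7 7 5 9 3 9 1 15-1 22-4 16-5 12-9 13-12 10-13 6z"/><path d="M116 17l15 9 6 6 5 10 4 13 2 11-1 11-3 10-7 13-11 7-9 2-35 1-12-2-12-5-17-13-8-9 1-9 12-14 4-9 0-8-4-24"/><path d="M348 17l-10 15-17 21-7 4-8 2-13-3-11-9-5-10-2-20"/></g><g data-elev="320"><path d="M520 527l1-10-3-12-11-28-5-7-5-4-8-3-8-1-12 3-11 6-47 42-12 14"/><path d="M213 478l8 0 6-2 25-19 7-10 9-21 6-8 11-5 32-3 16-5 14-12 6-8 3-10 7-46 14-38 1-13-8-15-15-17-10-6-27-8-6-3-3-6-1-10 9-38 0-39-4-13-8-6-14 0-52 10-11 4-6 8 2 7 49 77 5 14 1 12-4 40-7 40 0 30-4 11-7 9-8 7-10 4-40 4-46 18-36 9-4-1-6-5-25-44-9-12-8-6-7-1-5 3-7 9-4 13-3 17 1 16 4 9 7 8 10 3 12 1 38-4 31 17 29 23 11 4z"/><path d="M17 318l21 12 16 4 9-3 16-13 14-15 6-16 1-65 2-8 2-5 6-4 32-11 42-20 9-7 9-9 7-11 2-6-4-7-9-5-11-3-10 1-58 20-29 15-9 1-28-5-16 2-12 7-8 11"/><path d="M527 181l-10 33-12 64 2 11 4 10 7 10 9 8"/><path d="M221 89l5-1 4-4 2-6-1-7-9-18-5-5-6-1-2 2-2 4 1 9 6 19 3 5z"/><path d="M398 17l-6 13-3 12 2 9 7 10 17 13 15 8 15 3 25 3 15-3 9-7 13-31 10-20 3-10"/></g><g data-elev="400"><path d="M475 527l1-6-5-3-7 3-3 6"/><path d="M43 270l6 1 5-2 4-6 3-8 0-8-2-6-5-6-5-2-6 0-4 2-5 11 1 15 3 5z"/><path d="M461 17l2 2 3 1 8-3"/></g>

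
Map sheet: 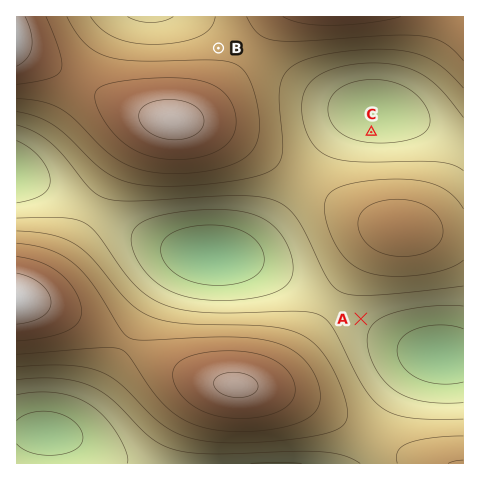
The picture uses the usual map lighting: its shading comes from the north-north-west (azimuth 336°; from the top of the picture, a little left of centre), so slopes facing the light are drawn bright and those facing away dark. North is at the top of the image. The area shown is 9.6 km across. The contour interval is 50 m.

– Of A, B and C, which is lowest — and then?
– C A B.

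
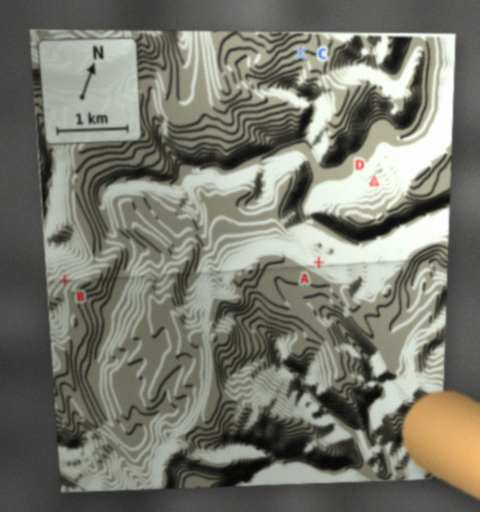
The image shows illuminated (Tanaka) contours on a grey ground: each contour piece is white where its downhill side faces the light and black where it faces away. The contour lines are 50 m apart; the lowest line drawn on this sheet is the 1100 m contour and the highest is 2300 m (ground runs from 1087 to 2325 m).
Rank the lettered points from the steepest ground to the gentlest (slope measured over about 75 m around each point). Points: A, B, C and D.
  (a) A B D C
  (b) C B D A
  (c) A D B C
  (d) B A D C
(c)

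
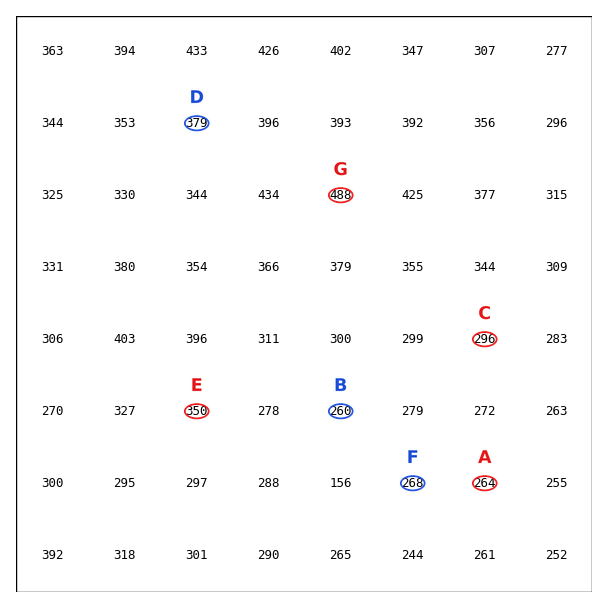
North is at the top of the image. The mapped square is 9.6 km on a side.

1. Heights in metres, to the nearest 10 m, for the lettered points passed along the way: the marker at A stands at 260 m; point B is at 260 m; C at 300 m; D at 380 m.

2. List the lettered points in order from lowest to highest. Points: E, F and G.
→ F E G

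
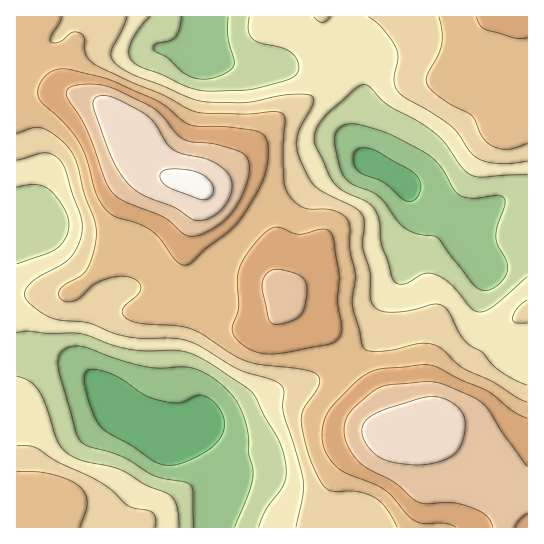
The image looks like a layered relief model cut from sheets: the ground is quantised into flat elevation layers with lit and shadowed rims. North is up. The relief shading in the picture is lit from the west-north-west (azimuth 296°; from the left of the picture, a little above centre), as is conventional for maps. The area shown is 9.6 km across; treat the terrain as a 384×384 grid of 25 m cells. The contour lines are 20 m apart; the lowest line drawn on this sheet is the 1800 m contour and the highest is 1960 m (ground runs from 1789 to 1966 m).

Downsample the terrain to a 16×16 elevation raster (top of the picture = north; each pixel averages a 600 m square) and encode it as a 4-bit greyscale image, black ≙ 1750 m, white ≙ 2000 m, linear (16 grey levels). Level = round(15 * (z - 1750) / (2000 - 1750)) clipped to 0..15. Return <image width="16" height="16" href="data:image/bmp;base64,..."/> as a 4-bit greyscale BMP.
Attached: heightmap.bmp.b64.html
<image width="16" height="16" href="data:image/bmp;base64,Qk32AAAAAAAAAHYAAAAoAAAAEAAAABAAAAABAAQAAAAAAIAAAAATCwAAEwsAABAAAAAAAAAAAAAAABEREQAiIiIAMzMzAERERABVVVUAZmZmAHd3dwCIiIgAmZmZAKqqqgC7u7sAzMzMAN3d3QDu7u4A////AJh3ZEVneJqqiHZERGiau7t1QzNEaazMumUzMzV5rMy5VDNDVniaqpdURVZ5mYiIdmd4iJqqh3dmeIiIiqqGZkVWiJmZqoZURVWJq6mZdURFVpvNyYdUNFVnrMy6djNFZ4m8uZl1RFaImrqGZnZWeIiJhlRFVmZ4iYiGVEVmZ3iZ"/>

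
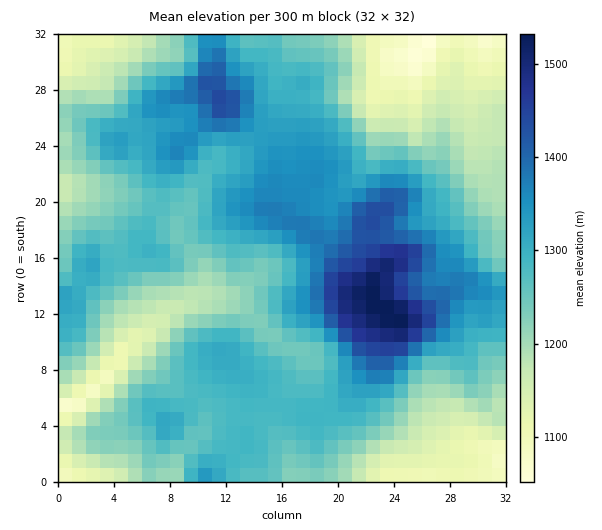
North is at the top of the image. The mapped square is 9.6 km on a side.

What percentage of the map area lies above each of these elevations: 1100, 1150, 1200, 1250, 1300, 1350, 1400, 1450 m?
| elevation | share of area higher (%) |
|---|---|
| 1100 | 97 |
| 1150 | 88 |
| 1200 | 75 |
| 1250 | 59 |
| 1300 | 34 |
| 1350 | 17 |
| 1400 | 8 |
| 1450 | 4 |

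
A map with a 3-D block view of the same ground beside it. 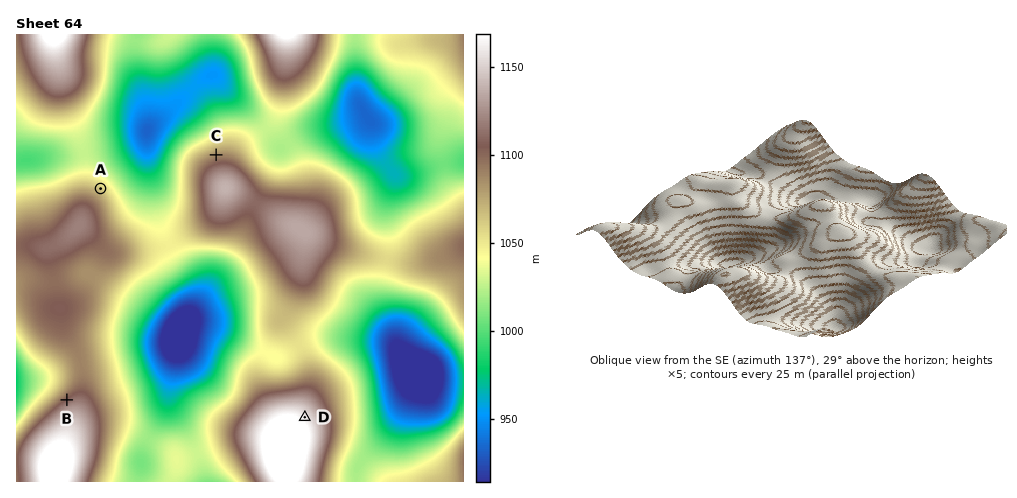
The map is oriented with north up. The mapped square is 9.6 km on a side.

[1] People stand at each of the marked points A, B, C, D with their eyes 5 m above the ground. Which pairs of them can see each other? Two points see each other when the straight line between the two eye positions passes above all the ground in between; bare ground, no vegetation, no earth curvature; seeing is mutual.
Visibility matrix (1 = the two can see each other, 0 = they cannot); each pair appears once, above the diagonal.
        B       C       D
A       0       1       1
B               0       0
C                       0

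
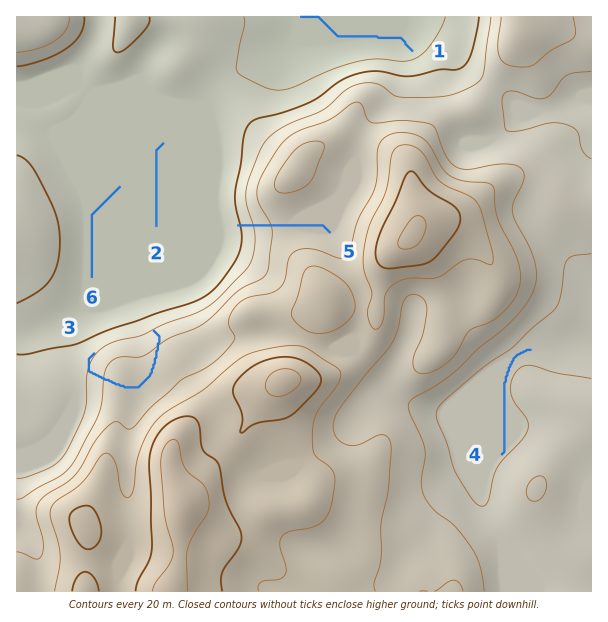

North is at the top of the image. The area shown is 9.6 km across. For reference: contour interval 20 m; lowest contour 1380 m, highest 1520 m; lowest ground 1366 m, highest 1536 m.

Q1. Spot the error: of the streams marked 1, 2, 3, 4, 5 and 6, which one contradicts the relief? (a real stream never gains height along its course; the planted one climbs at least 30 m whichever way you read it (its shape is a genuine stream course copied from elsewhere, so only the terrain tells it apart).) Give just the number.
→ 3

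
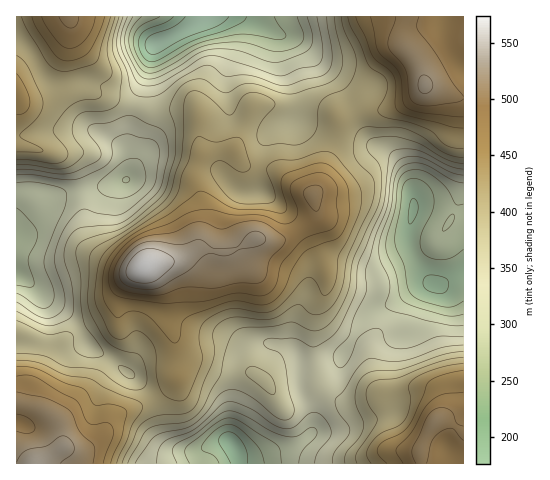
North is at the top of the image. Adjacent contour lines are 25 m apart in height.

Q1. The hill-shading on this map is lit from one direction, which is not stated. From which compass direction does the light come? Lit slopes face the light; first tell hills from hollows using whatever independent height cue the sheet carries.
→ NE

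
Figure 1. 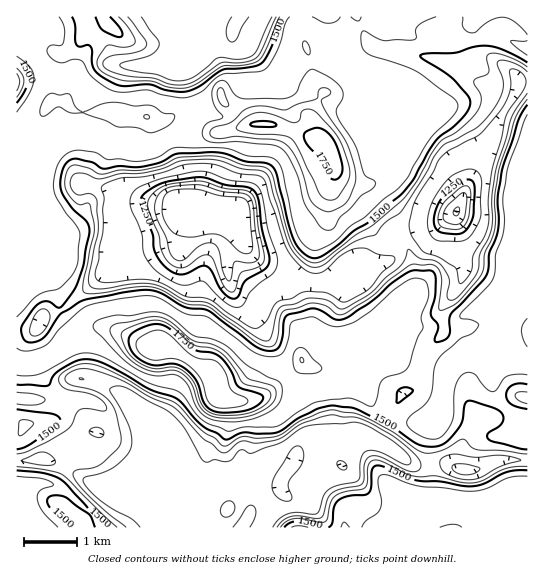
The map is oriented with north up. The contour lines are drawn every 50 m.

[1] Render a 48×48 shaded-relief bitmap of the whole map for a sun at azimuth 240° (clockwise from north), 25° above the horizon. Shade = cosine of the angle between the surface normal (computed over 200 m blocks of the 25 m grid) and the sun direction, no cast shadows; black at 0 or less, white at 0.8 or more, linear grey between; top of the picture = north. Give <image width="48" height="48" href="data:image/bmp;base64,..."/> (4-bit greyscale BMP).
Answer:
<image width="48" height="48" href="data:image/bmp;base64,Qk32BAAAAAAAAHYAAAAoAAAAMAAAADAAAAABAAQAAAAAAIAEAAATCwAAEwsAABAAAAAAAAAAAAAAABEREQAiIiIAMzMzAERERABVVVUAZmZmAHd3dwCIiIgAmZmZAKqqqgC7u7sAzMzMAN3d3QDu7u4A////AIh0R5YRNXiIh4mImqYQSpiIiIiIiYiIiIdUaXIDZ4iIiJlniIU0nJeIiIiIiIiIiHZXqBA2eIiIiJhniHd5u4Z5mIiIh3eIiHd4YQR4iIiIiIh4h3iYmGV7qHZmVEV4iGZTEViIiIiIiIiIh4iIh2e9hSNEIUZ3dkM0Z5iIiIiImZmYh3iIh4raMBZ1NomHZXeJmYd3d4iJmqqIiIiJiJq1EpyoiqqZmXiZiHd3ZniJq8qJqZiIiJl1a+65iauru3d3d3eHVniazduauoeJmZiK3+yod5qZqod3ZniGRoic79y7qoZpmZrO7bmIdoiJmVVWZ4lzR4rP/+ypiIh3irztqIiIdXiZmFZ3eJcyab3v/+qYZVeImru5Z4iIdnmoZJmZdlM2ru3d/6dkQzWImZmHZ4mZdoqWVqqWRFeb79u9/pUiM0aJmIiHeImpd5mHiZmFV6ve7tvP+nMBRWmph3iIiIiZiJmImYiIeKzd/9u8lkADVnqmZ3iIiHeJiIiIiHd4iau+/amWMhAkNHqFaIiIiHZ4iIiIh1V5iJrN2odAAiMwBauHiIiIiHd3iYiId0WKmJq6h2QANlMAScuId3eIiIdmiZiId0WbmJiGZkEDVSAEisp2VFeIiIdWmpiIiFaamIdmZlQyIQBHiqdlMkeIiIdViZiIiHeZh2VVVlIAIiJpiHZ1M1eImIdTWJmIiIiIdTNFQyADZTKKiIh2ZneJmIdSN5qYiIiIdCNWVDM1diOZiIiamIiJmIZCJpu5iIiIhSNnd1MldiWGeqrMl3iZmYYxNqzKiIiIhSJnh0I3hkVmrc39hWiamoUzZ6zKiHiIhiJXh0JHdlVY3t/7l2eamXRWZ5u7mIiIhjFHhjE2ZmVr7u/ZmGaIh1VURpvMmIiIdSFHdRFGd3eM/u+6qHd2d2VCN7zdmIiHUzJHYxJXiIic/v67uXd2ZmVCSs3uqIiGIkNXZDRomZq+//28uXZ3dlVUWt7tmIh0E1VndlaKvMzO/v3NqXZndkRmaN3tqIh0JZmZqpmavN3MzuzMumRWd1NGeLzdqIh1SMyqupmaq8zMztzcuVJGeGQ1eJrduYiHebuqqph5q83cu73sqDFHiHU0eInMuZh3iZmZmJiau7zLq83bphJYiIdEeIisy5h3iIiZmZiJq8qru8y6cwN4iIdmd3iczJiIiJmpmph4mpmrqYeIUSaIiIh3d3aLzZmImZmZmXZniImpdUaHMleIiIiIdmZpvImYiIiHd2VneLp2VFd2VWeIiIiIdlVnqqqYdndlVVREabdWZniIhleIiIh3ZUVmeNyXd3UzRCAUaJVXd4mZdVeIiId2VVZ1Z/yXd1ISMzNWeIVFaJmIZniId3ZVVnhkesqHd0E2d3d4iHQ0eZiYeId3dmZniIdXzph3dlV5mHd4iHVXm6mYeHdnd3iJmYec3IiIZWeahVV4iHd5u7qXeHd4mJmJmZmqmIiIZXmnM0aIiHeJq8qHd3eJmIeIiZiIiIh3ZYqDI1eJmHeIm8uHZ4iJiIiIiIiImQ=="/>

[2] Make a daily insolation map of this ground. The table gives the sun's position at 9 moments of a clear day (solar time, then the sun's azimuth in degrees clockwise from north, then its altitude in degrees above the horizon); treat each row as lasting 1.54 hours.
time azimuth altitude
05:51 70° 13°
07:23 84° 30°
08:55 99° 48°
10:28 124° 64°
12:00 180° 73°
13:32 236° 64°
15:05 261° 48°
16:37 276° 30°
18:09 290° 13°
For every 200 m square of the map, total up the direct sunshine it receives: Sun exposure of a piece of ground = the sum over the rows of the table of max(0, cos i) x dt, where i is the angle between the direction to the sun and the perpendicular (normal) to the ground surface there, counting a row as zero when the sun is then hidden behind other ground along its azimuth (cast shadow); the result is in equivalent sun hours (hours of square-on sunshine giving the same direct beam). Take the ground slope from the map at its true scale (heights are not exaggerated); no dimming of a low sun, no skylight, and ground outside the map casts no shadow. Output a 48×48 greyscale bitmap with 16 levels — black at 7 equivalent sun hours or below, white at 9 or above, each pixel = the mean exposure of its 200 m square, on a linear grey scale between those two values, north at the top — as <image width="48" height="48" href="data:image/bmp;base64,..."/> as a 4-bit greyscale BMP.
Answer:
<image width="48" height="48" href="data:image/bmp;base64,Qk32BAAAAAAAAHYAAAAoAAAAMAAAADAAAAABAAQAAAAAAIAEAAATCwAAEwsAABAAAAAAAAAAAAAAABEREQAiIiIAMzMzAERERABVVVUAZmZmAHd3dwCIiIgAmZmZAKqqqgC7u7sAzMzMAN3d3QDu7u4A////AN3crd13rN3d3dzM3DAQCc3d3d3d3d3d3d3JzddKzd3d3dy83cYzd83d3d3d3d3d3d27zGOt3d3d3du93d3cpazd3d3d3d3d3d3Lxjrd3d3d3d3d3d3dxiFa3dzMuXnN3cy4Z73d3d3d3d3d3d3d3HZZ21NVIBApzDImvKq83d3d3d3d3d3d3ct5cCnLrMxyI6u83d3Mzd3d3cvN3d3d3d2EFKvMu6qqmYis3d3cvM3MzLmZqry8zM23i3iYmsupmdy7zd3caau7yppkVDe7u5mrlXvMq83d3d3LvN3aWau7h4qoqpVYqZmVSc3dy83d3bqrzdzGaru4ZhACWrt1d2VHzc3d283d3Iq83dyCm6l2dJu6h6vMlpq9zczN293duMzN2oQ4uEWJd93KqZzd3d3dzd3N3N3cu6rLUTipVJq5Wt2FZ63d3d3d3N3N3d3cut3KRoiFeVRSbdtorN3M3d3d3d3N3d3d3N3dlVaKg1ZYzLVazdu7zd3d3dzM3d3d3czd3Lu6at3cdjKchXuq3d3d3dzbzd3d3biM3dy6nN3DBGq1JXvN3d3d3d3NvN3d3bpJ3dzLl5kgrNoxeord3c3d3d3MzM3d3Lp4vNy6dCAq3IAaynm8yWnd3d27vN3d3cqbyrzMzKq3QwS93HRHh2N73d26Z93d3dyszHVYq8kANHiM3bmGaLcSrd3JgH3d3d3dy5UQAAAqzaV63d3LzN2kOt3JtSjd3d3d24qYiImqvJWZm93czd3bU4u5qIWt3d3d3Hq7vdp4i4amV7unerusyGdlmbid3d3d3Ym7vbibqoiHmLpYhYuqzLp4yrid3d3d3Zi7vbq8yndqiaaN2UipzcrNyqZL3d3d3berzaiZh3eaepbN3KebvMvII5lJ3d3d3Ke73IeYqqqpaobdzMuZu7uyAElp3d3dybi824qIq7u5WXjMzLzKm8yzVBlp3d3dl7q926uImqqpaXrLzLvMuavHRghZ3d3ceIvN3JdXd1MkiXu73cu824i7ZShY3d3ci5qaqZYhI0iIuIu73Mu73best3ln3d3cmYl0ISSKiJqWV6yrzMm73dmLupt1zd3duavLu6dUI0Vnebuszai73dx6u5mDvd3d3N3d3d25h1e8y7q93Im93d2Xu6iUfd3d3d3d3d3dy4d3ZovN2Wrd3d3IiqmGXN3d3d3dzMzN24mqu8zMtozd3d3cqrqHW93d3d3d3MzN3buYqYrMqM3d3d3d27uYV63N3dzMy6zN3LvKiKuqvM3d3d3d3LzKcjzN3d3LvMuIq6u8u8zM3b3d3d3dzLzbpVrd3dyXVDAAA1nN3d3cy73d3d3czM3cunvd3cc1ZUi8kQWazd3dzN3d3d3Mzd3Kqp3d3biqzN3d3GAACd3d3d3d3MzN3d2odd3d3Mu6mr3d3cuYRc3d3d3d3d3d3dyni93d3N3Lu7zd3d27pJ3d3d3d3d3d3Mu83d3d293Mmbzd3d3ctmzd3d3d3d3d3d3d3d3dy93Ii83d3d3d2Crcq93d3d3d3d3d3Q=="/>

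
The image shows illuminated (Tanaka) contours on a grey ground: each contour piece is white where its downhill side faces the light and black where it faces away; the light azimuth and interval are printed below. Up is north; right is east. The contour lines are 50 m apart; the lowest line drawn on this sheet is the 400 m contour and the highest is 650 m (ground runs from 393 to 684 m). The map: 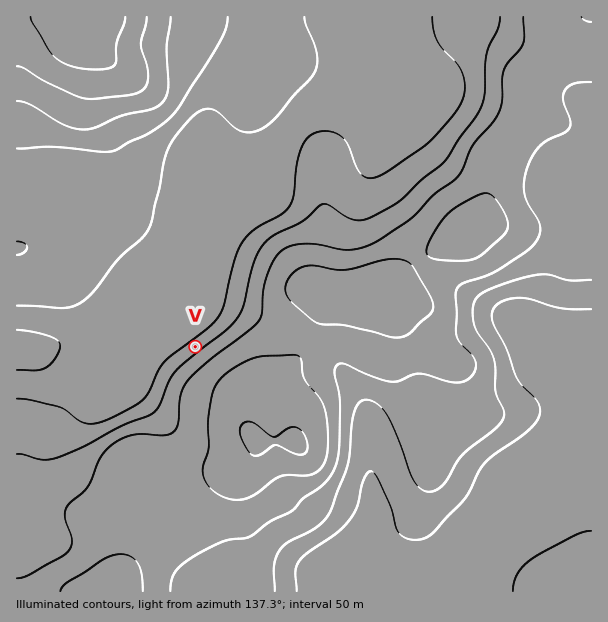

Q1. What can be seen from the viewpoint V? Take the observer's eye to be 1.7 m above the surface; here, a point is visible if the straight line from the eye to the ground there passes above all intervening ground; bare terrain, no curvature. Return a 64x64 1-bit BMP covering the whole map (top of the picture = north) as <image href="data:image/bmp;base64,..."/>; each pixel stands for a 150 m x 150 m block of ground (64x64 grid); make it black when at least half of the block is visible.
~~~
<image width="64" height="64" href="data:image/bmp;base64,Qk0+AgAAAAAAAD4AAAAoAAAAQAAAAEAAAAABAAEAAAAAAAACAAATCwAAEwsAAAIAAAAAAAAA////AAAAAAAAAAAAAAAAAAAAAAAAAAAAAAAAAAAAAAAAAAAAAAAAAAAAAAAAAAAAAAAAAAAAAAAAAAAAAAAAAAAAAAAAAAAAAAAAAAAAAAAAAAAAAAAAAAAAAAAAAAAAAAAAAAAAAAAAAAAAAAAAAPAAAAAAAAAA+AAAAAAAAAD+AAAAAAAAAP4AAAAAAAAA/wAAAAAAAAD/AAAAAAAAAP8AAAAAAAAA/4AAAAAAAAD/gAAAAAAAAP/AAAAAAAAA//AAAAAAAADn+AAAAAAAAOf8AAAAAAAA5//4AAAAAAD///wAAAAAAP///wAAAAAA////wAAAAAD////gAAAAAP////4AAAAA/////4AAAAD////+AAAAAPf///wAAAAA5///+AAAAADD///4AAAAAMP///AAAAAAQ///wAAAAAAAH/8AAAAAAAAP/gAAAAAAAAf+AAAAAAAAB/8AAAAAAAA//4AAAAAAAP//gAAAAAAB///AAAAAAAP//+AAAAAAf///8AAAAAD////4AAAAAP////4AAAAA/////wAAAAD/////AAAAAP////8AAAAA/////4AAAAD/////wAAAAP/////AAAAA/////+AAAAD//H//8AAAAP/wf/+QAAAAj+B//xgAAACDwH/8CAAAAIBAf/AMAAAAACBHgA4AAAAAAAAADgAAAA=="/>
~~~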